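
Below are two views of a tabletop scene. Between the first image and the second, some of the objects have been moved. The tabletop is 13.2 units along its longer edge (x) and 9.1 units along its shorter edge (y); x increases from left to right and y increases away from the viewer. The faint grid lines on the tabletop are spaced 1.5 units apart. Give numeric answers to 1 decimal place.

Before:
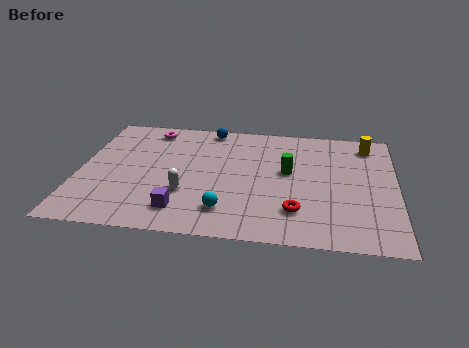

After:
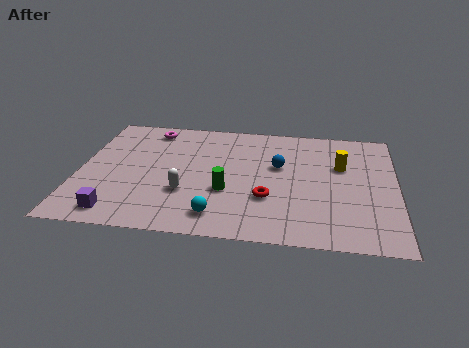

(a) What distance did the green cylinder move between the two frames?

3.1

The green cylinder moved from about (8.7, 5.1) to (6.2, 3.3), a distance of √(2.5² + 1.8²) ≈ 3.1.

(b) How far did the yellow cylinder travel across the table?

2.1

From (12.0, 7.6) to (10.9, 5.8), the yellow cylinder covered √(1.1² + 1.8²) ≈ 2.1 units.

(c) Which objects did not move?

the magenta torus and the white capsule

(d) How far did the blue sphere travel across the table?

4.0

The blue sphere was near (5.3, 8.2) before and (8.3, 5.5) after, so it travelled √(3.0² + 2.7²) ≈ 4.0 units.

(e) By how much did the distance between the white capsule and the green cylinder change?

-3.0

Before: roughly 4.7 units apart; after: 1.7. That's 3.0 units closer together.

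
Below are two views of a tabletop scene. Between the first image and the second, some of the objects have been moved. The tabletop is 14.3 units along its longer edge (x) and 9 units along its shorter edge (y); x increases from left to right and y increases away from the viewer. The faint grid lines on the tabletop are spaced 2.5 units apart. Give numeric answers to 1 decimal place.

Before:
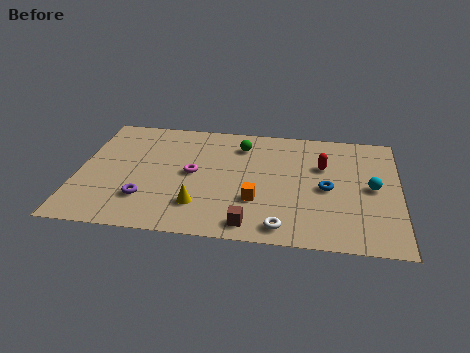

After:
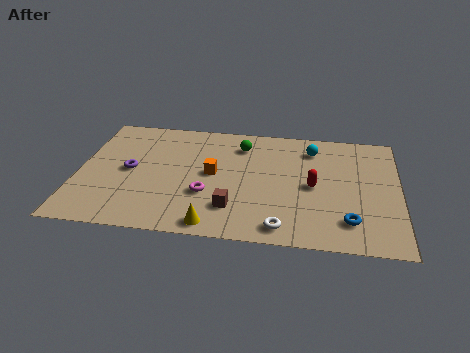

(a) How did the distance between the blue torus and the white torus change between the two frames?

-0.6

Before: roughly 3.6 units apart; after: 3.0. That's 0.6 units closer together.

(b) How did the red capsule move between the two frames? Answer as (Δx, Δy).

(-0.4, -1.6)

The red capsule started near (10.9, 5.9) and ended near (10.5, 4.3).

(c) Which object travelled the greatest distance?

the cyan sphere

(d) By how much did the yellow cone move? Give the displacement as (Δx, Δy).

(0.7, -1.3)

From the two frames, the yellow cone sits at roughly (5.5, 2.2) before and (6.2, 0.9) after.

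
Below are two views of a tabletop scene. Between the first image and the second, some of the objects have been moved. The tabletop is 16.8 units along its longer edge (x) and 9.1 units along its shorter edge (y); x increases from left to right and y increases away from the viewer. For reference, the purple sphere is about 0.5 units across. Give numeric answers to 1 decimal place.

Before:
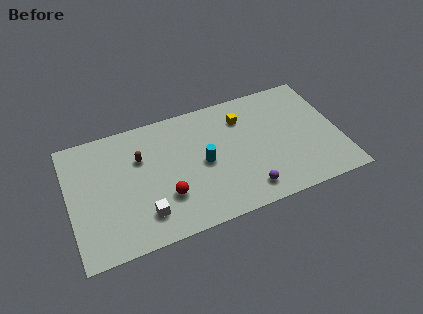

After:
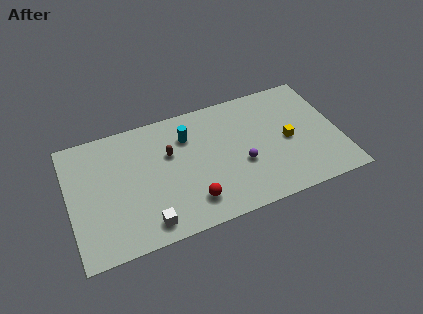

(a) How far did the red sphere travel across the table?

1.7

The red sphere was near (5.8, 2.8) before and (7.3, 1.9) after, so it travelled √(1.5² + 0.9²) ≈ 1.7 units.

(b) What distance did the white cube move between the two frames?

0.7

From (4.4, 2.0) to (4.5, 1.3), the white cube covered √(0.1² + 0.7²) ≈ 0.7 units.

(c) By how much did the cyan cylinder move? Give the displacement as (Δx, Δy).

(-0.8, 2.3)

The cyan cylinder started near (8.3, 4.4) and ended near (7.5, 6.7).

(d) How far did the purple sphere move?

2.0

The purple sphere was near (10.7, 1.5) before and (10.6, 3.5) after, so it travelled √(0.1² + 2.0²) ≈ 2.0 units.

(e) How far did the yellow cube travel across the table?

3.7

The yellow cube moved from about (11.0, 6.9) to (13.6, 4.3), a distance of √(2.6² + 2.6²) ≈ 3.7.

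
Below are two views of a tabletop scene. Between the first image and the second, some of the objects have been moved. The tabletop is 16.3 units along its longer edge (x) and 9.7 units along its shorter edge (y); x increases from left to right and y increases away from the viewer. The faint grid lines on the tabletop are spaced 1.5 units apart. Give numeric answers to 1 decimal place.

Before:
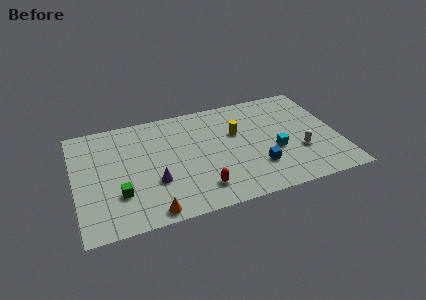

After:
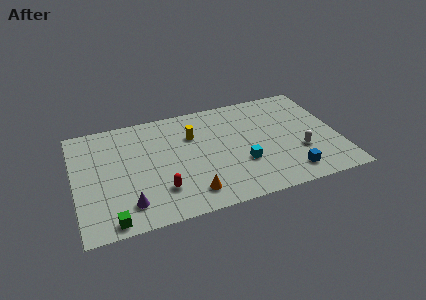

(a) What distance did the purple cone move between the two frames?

2.2

The purple cone moved from about (4.8, 3.3) to (3.1, 1.9), a distance of √(1.7² + 1.4²) ≈ 2.2.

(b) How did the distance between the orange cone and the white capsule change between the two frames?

-2.6

Before: roughly 9.7 units apart; after: 7.1. That's 2.6 units closer together.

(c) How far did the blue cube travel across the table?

2.2

The blue cube moved from about (11.1, 2.7) to (13.0, 1.6), a distance of √(1.9² + 1.1²) ≈ 2.2.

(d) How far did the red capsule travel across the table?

2.5

From (7.5, 1.9) to (5.1, 2.5), the red capsule covered √(2.4² + 0.6²) ≈ 2.5 units.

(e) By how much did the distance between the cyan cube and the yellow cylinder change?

+1.2

They were about 3.2 units apart before and 4.4 after — 1.2 units further apart.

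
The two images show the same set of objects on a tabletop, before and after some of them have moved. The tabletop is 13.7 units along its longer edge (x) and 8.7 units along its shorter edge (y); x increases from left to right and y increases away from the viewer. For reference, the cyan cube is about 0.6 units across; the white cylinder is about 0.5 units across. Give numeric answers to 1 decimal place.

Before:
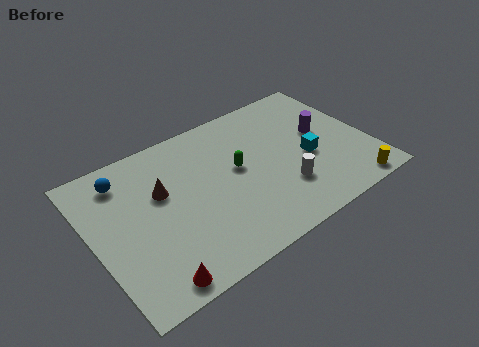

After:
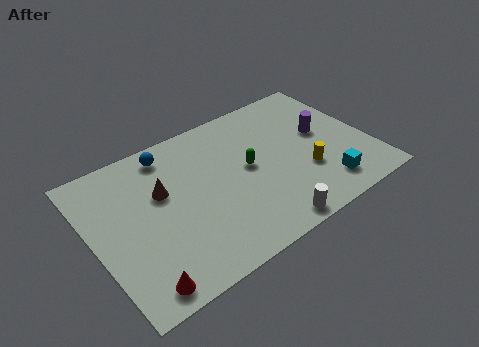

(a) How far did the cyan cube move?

2.1

The cyan cube was near (10.6, 3.7) before and (11.0, 1.6) after, so it travelled √(0.4² + 2.1²) ≈ 2.1 units.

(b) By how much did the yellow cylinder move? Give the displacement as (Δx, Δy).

(-1.9, 2.1)

The yellow cylinder was at about (12.2, 0.8) and moved to about (10.3, 2.9).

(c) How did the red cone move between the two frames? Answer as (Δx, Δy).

(-0.6, 0.1)

The red cone started near (2.2, 0.9) and ended near (1.6, 1.0).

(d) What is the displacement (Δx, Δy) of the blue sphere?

(2.3, 0.4)

The blue sphere was at about (1.9, 7.1) and moved to about (4.2, 7.5).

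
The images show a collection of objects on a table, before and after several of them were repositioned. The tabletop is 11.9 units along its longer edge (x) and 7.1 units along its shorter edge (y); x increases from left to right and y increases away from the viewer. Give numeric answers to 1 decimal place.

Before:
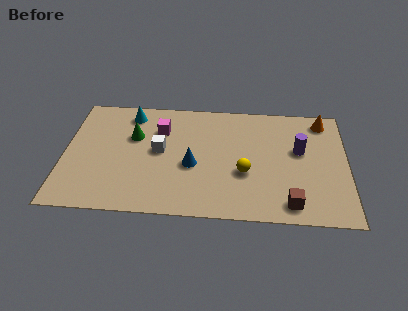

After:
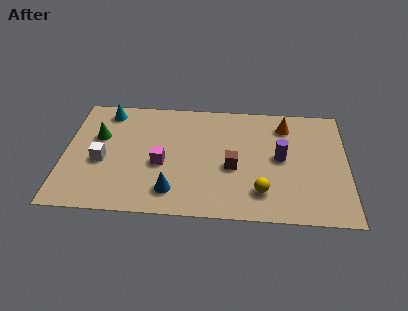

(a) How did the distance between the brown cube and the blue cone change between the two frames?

-1.6

They were about 4.6 units apart before and 3.0 after — 1.6 units closer together.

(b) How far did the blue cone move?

1.8

The blue cone moved from about (5.4, 3.0) to (4.6, 1.4), a distance of √(0.8² + 1.6²) ≈ 1.8.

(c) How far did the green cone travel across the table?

1.5

From (2.9, 4.6) to (1.4, 4.5), the green cone covered √(1.5² + 0.1²) ≈ 1.5 units.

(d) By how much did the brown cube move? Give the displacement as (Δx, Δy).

(-2.4, 2.0)

The brown cube was at about (9.5, 1.0) and moved to about (7.1, 3.0).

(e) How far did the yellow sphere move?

1.3

The yellow sphere was near (7.6, 2.7) before and (8.3, 1.6) after, so it travelled √(0.7² + 1.1²) ≈ 1.3 units.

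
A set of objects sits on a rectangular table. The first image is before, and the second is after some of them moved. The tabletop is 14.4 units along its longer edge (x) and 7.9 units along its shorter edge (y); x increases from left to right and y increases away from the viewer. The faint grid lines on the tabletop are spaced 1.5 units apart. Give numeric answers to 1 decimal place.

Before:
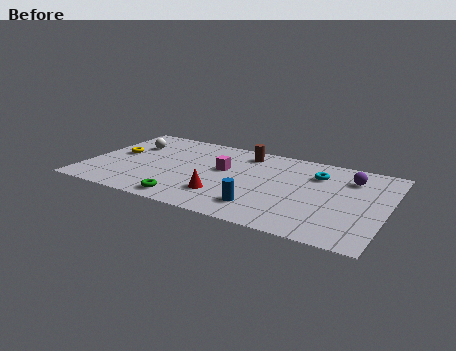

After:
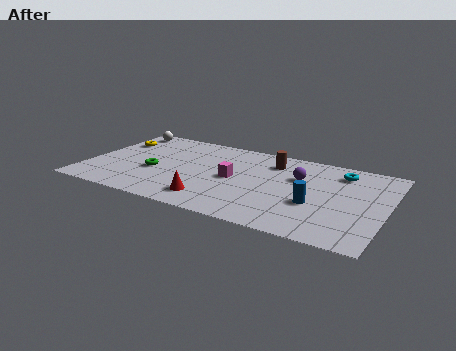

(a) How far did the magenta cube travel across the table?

0.9

The magenta cube was near (6.5, 4.6) before and (7.1, 3.9) after, so it travelled √(0.6² + 0.7²) ≈ 0.9 units.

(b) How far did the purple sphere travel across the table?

2.5

The purple sphere was near (12.5, 6.0) before and (10.1, 5.2) after, so it travelled √(2.4² + 0.8²) ≈ 2.5 units.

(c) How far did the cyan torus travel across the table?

1.3

From (10.9, 5.8) to (12.0, 6.4), the cyan torus covered √(1.1² + 0.6²) ≈ 1.3 units.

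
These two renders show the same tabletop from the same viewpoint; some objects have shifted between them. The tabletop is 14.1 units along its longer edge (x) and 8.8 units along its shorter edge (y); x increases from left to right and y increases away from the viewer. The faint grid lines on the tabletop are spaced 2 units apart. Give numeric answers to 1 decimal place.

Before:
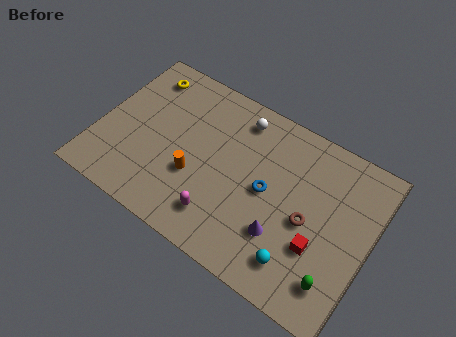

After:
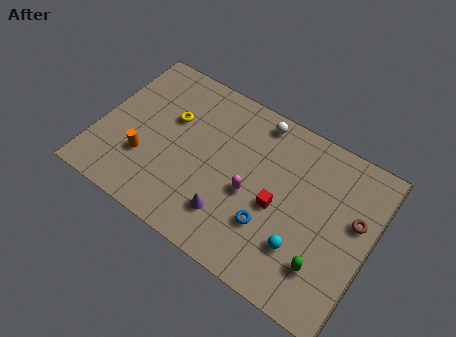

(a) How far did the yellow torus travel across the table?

2.5

The yellow torus was near (1.7, 7.3) before and (3.5, 5.6) after, so it travelled √(1.8² + 1.7²) ≈ 2.5 units.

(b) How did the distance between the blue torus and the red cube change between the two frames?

-2.0

Before: roughly 3.2 units apart; after: 1.2. That's 2.0 units closer together.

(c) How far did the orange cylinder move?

2.6

The orange cylinder moved from about (5.2, 3.2) to (2.6, 2.8), a distance of √(2.6² + 0.4²) ≈ 2.6.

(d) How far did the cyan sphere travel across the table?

0.8

The cyan sphere moved from about (10.9, 1.7) to (10.9, 2.5), a distance of √(0.0² + 0.8²) ≈ 0.8.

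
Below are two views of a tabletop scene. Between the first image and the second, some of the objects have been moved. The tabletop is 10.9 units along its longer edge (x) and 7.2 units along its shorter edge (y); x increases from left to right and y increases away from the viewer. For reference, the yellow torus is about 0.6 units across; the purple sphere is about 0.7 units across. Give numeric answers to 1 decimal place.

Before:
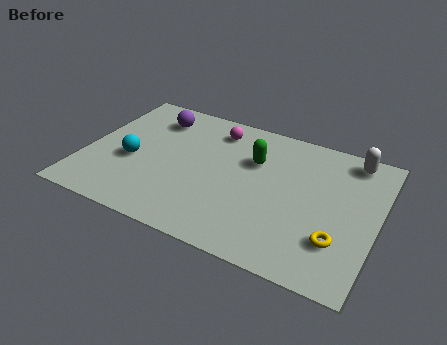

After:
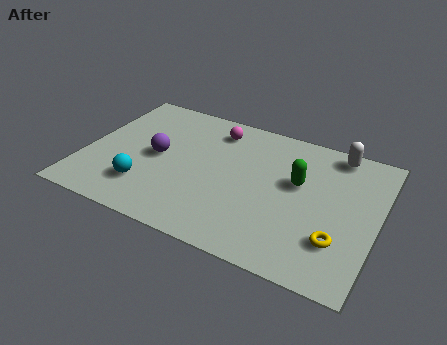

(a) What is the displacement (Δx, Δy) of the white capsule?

(-0.6, 0.1)

The white capsule started near (9.7, 6.3) and ended near (9.1, 6.4).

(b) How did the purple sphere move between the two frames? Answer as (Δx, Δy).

(0.4, -2.1)

From the two frames, the purple sphere sits at roughly (2.3, 5.7) before and (2.7, 3.6) after.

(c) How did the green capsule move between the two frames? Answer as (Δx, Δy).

(1.7, -0.5)

The green capsule started near (6.2, 4.8) and ended near (7.9, 4.3).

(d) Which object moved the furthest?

the purple sphere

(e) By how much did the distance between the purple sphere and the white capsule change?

-0.4

The distance was about 7.4 in the first image and 7.0 in the second, so they moved 0.4 units closer together.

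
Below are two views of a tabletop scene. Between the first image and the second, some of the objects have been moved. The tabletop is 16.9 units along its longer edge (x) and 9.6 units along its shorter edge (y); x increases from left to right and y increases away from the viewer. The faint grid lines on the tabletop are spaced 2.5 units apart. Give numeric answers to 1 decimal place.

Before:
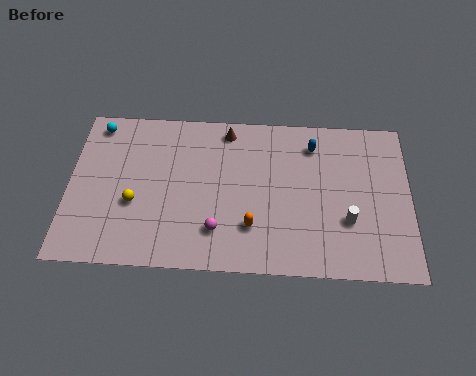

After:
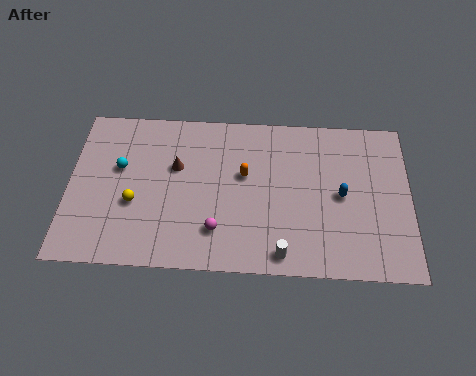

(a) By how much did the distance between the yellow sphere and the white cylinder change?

-2.8

The distance was about 10.5 in the first image and 7.7 in the second, so they moved 2.8 units closer together.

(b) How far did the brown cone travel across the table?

3.5

The brown cone moved from about (7.8, 8.4) to (5.3, 6.0), a distance of √(2.5² + 2.4²) ≈ 3.5.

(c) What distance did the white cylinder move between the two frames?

3.8

The white cylinder was near (13.8, 3.2) before and (10.6, 1.1) after, so it travelled √(3.2² + 2.1²) ≈ 3.8 units.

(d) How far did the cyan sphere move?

2.9

The cyan sphere was near (1.3, 8.4) before and (2.5, 5.8) after, so it travelled √(1.2² + 2.6²) ≈ 2.9 units.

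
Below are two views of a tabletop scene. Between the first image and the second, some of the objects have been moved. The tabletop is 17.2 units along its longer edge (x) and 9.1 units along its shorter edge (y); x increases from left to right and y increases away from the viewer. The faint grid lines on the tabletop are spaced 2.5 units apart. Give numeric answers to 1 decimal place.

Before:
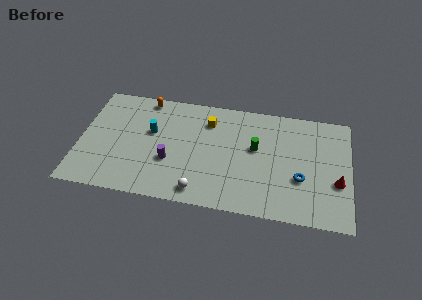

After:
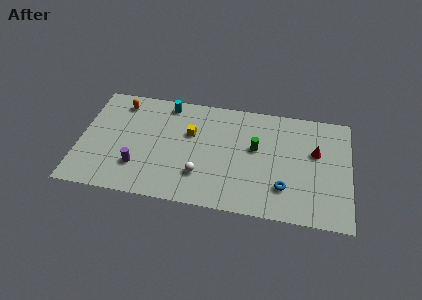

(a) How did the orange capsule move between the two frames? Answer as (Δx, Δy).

(-1.6, -0.6)

The orange capsule was at about (4.0, 8.2) and moved to about (2.4, 7.6).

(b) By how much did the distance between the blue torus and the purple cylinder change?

+1.0

The distance was about 8.3 in the first image and 9.3 in the second, so they moved 1.0 units further apart.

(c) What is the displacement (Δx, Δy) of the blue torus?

(-1.0, -0.9)

The blue torus was at about (14.1, 3.3) and moved to about (13.1, 2.4).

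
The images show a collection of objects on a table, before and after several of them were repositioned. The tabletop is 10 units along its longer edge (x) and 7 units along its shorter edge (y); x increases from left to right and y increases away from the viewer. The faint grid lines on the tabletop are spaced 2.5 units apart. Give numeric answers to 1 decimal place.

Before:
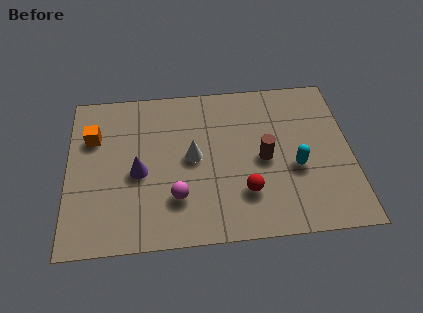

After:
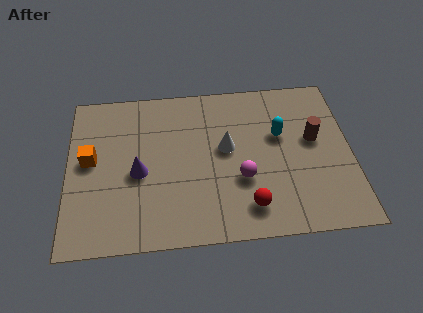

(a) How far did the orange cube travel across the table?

1.0

The orange cube was near (0.9, 4.8) before and (0.8, 3.8) after, so it travelled √(0.1² + 1.0²) ≈ 1.0 units.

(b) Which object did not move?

the purple cone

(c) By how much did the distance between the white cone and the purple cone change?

+1.2

Before: roughly 2.0 units apart; after: 3.2. That's 1.2 units further apart.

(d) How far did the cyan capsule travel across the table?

1.6

The cyan capsule was near (8.0, 2.8) before and (7.5, 4.3) after, so it travelled √(0.5² + 1.5²) ≈ 1.6 units.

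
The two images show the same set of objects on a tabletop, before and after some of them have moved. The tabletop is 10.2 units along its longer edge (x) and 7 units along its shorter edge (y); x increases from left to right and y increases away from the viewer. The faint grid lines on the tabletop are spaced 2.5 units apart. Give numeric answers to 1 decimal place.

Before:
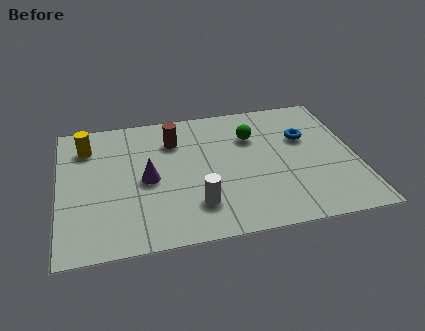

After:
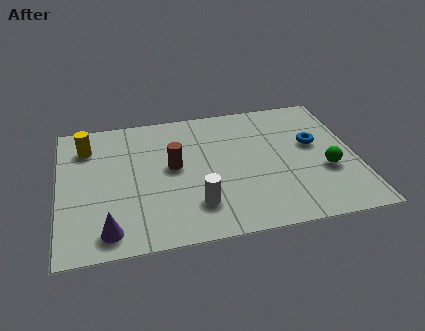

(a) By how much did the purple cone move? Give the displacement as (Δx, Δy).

(-1.4, -2.3)

The purple cone started near (3.0, 3.3) and ended near (1.6, 1.0).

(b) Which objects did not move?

the yellow cylinder and the white cylinder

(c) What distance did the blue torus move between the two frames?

0.5

The blue torus moved from about (8.5, 4.5) to (8.8, 4.1), a distance of √(0.3² + 0.4²) ≈ 0.5.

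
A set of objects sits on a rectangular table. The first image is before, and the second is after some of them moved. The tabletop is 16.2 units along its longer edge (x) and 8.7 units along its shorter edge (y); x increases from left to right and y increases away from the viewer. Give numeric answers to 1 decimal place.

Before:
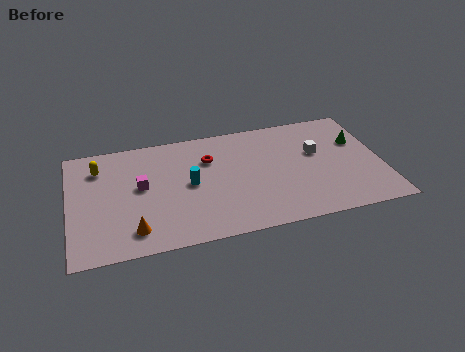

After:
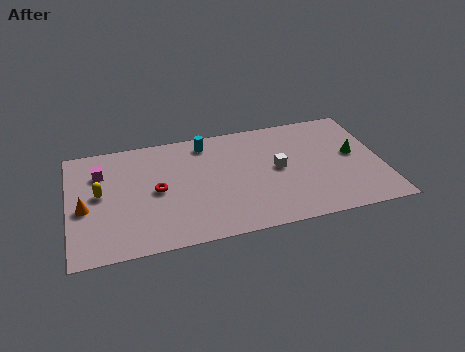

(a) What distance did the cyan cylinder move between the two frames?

3.2

The cyan cylinder was near (6.2, 4.4) before and (7.2, 7.4) after, so it travelled √(1.0² + 3.0²) ≈ 3.2 units.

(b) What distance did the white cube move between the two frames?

2.2

From (12.9, 5.3) to (10.8, 4.5), the white cube covered √(2.1² + 0.8²) ≈ 2.2 units.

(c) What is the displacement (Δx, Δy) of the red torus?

(-2.8, -1.8)

The red torus was at about (7.3, 6.1) and moved to about (4.5, 4.3).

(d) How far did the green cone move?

1.0

The green cone was near (15.1, 5.7) before and (14.8, 4.7) after, so it travelled √(0.3² + 1.0²) ≈ 1.0 units.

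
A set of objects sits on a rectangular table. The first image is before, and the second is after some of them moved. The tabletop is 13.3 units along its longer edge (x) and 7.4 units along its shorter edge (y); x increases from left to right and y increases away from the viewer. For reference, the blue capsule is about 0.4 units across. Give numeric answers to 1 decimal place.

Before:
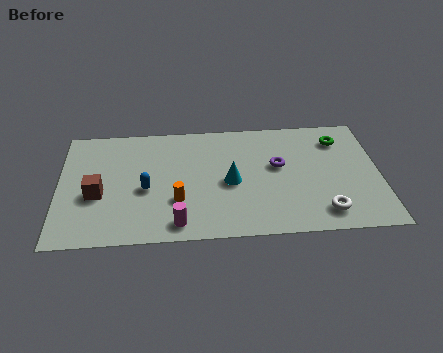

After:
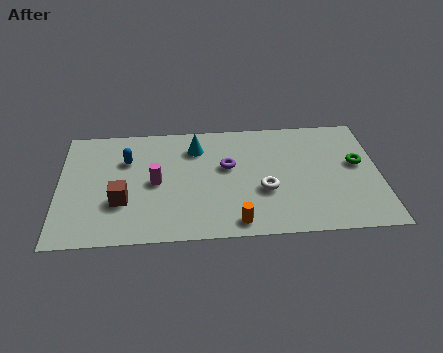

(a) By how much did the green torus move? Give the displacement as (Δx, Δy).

(0.7, -1.6)

The green torus started near (11.7, 5.8) and ended near (12.4, 4.2).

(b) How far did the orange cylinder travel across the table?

2.8

The orange cylinder moved from about (4.9, 2.4) to (7.3, 0.9), a distance of √(2.4² + 1.5²) ≈ 2.8.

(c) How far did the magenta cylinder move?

2.8

From (4.9, 1.0) to (4.0, 3.6), the magenta cylinder covered √(0.9² + 2.6²) ≈ 2.8 units.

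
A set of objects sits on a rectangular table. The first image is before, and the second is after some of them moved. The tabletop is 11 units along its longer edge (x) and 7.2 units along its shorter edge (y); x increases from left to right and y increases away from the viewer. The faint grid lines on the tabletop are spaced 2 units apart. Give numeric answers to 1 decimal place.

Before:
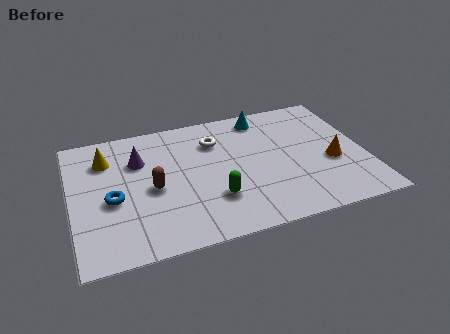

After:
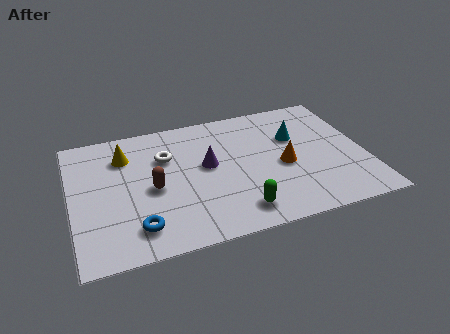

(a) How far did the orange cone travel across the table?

1.8

The orange cone moved from about (9.7, 2.9) to (7.9, 3.2), a distance of √(1.8² + 0.3²) ≈ 1.8.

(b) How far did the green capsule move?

1.2

From (5.2, 2.1) to (6.0, 1.2), the green capsule covered √(0.8² + 0.9²) ≈ 1.2 units.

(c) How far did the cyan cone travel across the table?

1.9

The cyan cone moved from about (7.4, 6.2) to (8.5, 4.7), a distance of √(1.1² + 1.5²) ≈ 1.9.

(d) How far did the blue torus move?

1.9

From (1.5, 3.1) to (2.3, 1.4), the blue torus covered √(0.8² + 1.7²) ≈ 1.9 units.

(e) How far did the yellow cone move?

0.7

The yellow cone moved from about (1.4, 5.4) to (2.1, 5.4), a distance of √(0.7² + 0.0²) ≈ 0.7.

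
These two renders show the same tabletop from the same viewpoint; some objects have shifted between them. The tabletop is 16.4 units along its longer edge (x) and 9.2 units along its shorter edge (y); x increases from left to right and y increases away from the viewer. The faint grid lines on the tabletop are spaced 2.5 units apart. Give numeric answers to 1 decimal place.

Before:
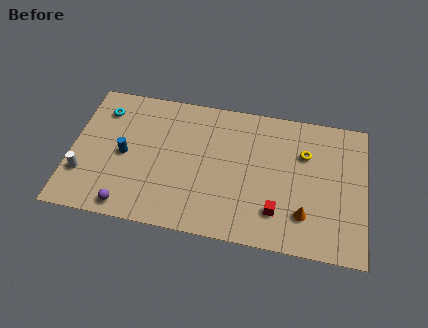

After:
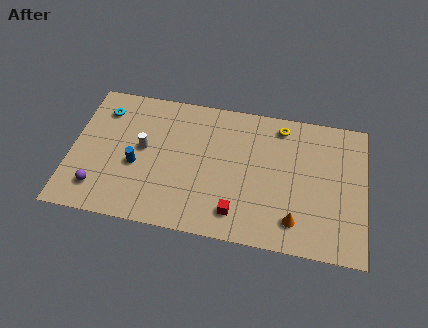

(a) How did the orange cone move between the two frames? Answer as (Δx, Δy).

(-0.5, -0.5)

The orange cone was at about (13.1, 2.3) and moved to about (12.6, 1.8).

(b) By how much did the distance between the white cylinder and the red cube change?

-4.5

They were about 10.8 units apart before and 6.3 after — 4.5 units closer together.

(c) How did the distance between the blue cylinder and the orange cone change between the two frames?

-1.2

They were about 10.3 units apart before and 9.1 after — 1.2 units closer together.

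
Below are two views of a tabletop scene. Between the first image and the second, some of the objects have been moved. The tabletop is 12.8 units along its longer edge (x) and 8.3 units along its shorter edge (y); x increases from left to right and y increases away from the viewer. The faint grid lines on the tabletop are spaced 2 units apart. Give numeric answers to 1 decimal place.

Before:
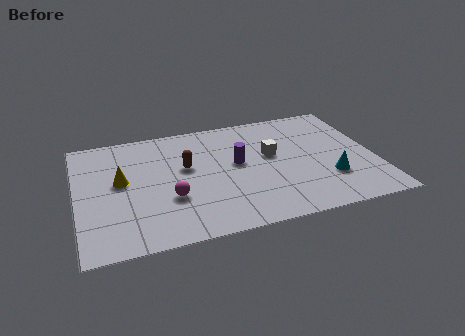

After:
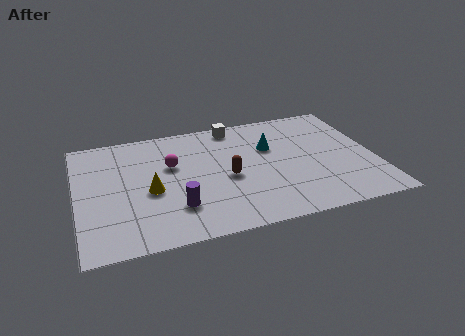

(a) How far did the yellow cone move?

1.6

From (1.9, 4.6) to (3.1, 3.6), the yellow cone covered √(1.2² + 1.0²) ≈ 1.6 units.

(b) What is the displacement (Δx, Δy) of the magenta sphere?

(0.2, 2.3)

The magenta sphere started near (3.9, 2.9) and ended near (4.1, 5.2).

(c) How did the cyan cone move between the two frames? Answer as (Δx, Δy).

(-2.3, 2.9)

The cyan cone started near (10.7, 2.5) and ended near (8.4, 5.4).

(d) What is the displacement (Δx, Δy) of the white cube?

(-1.4, 2.6)

From the two frames, the white cube sits at roughly (8.4, 4.8) before and (7.0, 7.4) after.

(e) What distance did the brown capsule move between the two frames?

2.1

The brown capsule was near (4.7, 4.9) before and (6.4, 3.7) after, so it travelled √(1.7² + 1.2²) ≈ 2.1 units.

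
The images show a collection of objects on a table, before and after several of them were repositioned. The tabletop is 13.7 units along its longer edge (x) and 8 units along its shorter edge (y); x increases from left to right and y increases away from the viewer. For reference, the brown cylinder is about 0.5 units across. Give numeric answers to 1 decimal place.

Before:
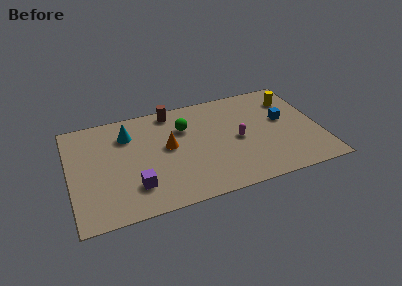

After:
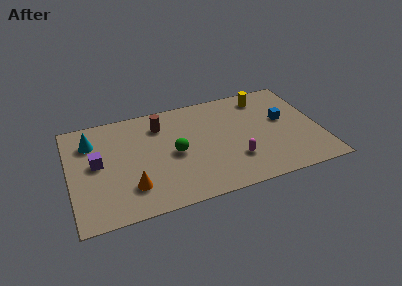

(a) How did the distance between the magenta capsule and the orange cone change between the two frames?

+1.9

The distance was about 3.8 in the first image and 5.7 in the second, so they moved 1.9 units further apart.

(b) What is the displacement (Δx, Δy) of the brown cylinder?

(-0.7, -0.9)

From the two frames, the brown cylinder sits at roughly (5.8, 7.1) before and (5.1, 6.2) after.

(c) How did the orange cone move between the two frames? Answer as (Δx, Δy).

(-2.2, -2.4)

The orange cone was at about (5.4, 4.4) and moved to about (3.2, 2.0).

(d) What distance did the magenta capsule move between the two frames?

1.5

The magenta capsule moved from about (9.2, 3.8) to (8.9, 2.3), a distance of √(0.3² + 1.5²) ≈ 1.5.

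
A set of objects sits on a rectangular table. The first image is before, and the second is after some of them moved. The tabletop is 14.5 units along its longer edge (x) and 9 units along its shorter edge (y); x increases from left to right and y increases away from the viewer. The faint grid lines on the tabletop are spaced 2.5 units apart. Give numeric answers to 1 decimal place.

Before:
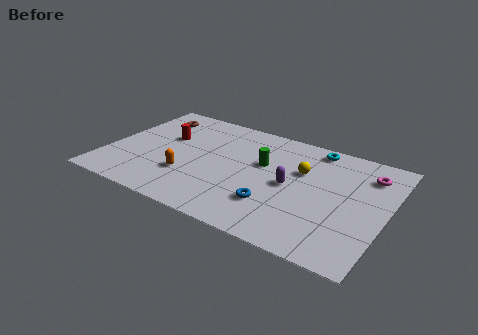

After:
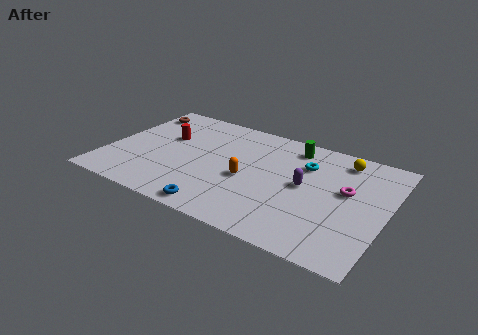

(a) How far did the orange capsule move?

3.2

The orange capsule moved from about (4.4, 2.8) to (7.4, 3.9), a distance of √(3.0² + 1.1²) ≈ 3.2.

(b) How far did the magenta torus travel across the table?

2.0

The magenta torus moved from about (13.3, 7.0) to (12.4, 5.2), a distance of √(0.9² + 1.8²) ≈ 2.0.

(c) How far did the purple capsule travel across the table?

0.8

The purple capsule was near (9.6, 4.4) before and (10.3, 4.7) after, so it travelled √(0.7² + 0.3²) ≈ 0.8 units.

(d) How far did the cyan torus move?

1.6

From (10.4, 8.0) to (10.1, 6.4), the cyan torus covered √(0.3² + 1.6²) ≈ 1.6 units.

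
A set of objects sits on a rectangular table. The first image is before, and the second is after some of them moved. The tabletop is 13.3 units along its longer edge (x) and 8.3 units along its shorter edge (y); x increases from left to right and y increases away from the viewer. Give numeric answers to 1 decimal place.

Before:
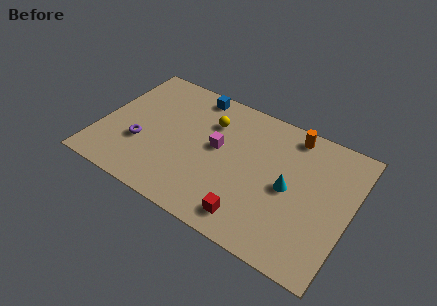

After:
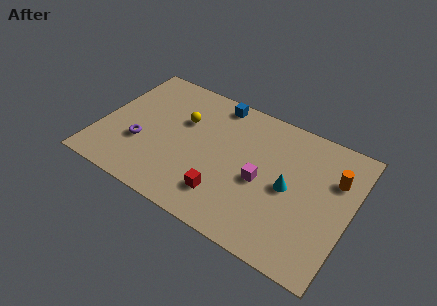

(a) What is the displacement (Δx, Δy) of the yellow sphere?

(-1.4, -0.6)

The yellow sphere was at about (5.6, 6.0) and moved to about (4.2, 5.4).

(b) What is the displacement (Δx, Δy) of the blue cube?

(1.2, 0.0)

The blue cube started near (4.5, 7.4) and ended near (5.7, 7.4).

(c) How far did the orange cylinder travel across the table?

3.0

The orange cylinder was near (9.8, 7.3) before and (12.3, 5.7) after, so it travelled √(2.5² + 1.6²) ≈ 3.0 units.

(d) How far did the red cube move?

1.6

The red cube was near (8.5, 1.3) before and (7.0, 1.9) after, so it travelled √(1.5² + 0.6²) ≈ 1.6 units.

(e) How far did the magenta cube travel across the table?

2.7

The magenta cube moved from about (6.2, 4.6) to (8.7, 3.7), a distance of √(2.5² + 0.9²) ≈ 2.7.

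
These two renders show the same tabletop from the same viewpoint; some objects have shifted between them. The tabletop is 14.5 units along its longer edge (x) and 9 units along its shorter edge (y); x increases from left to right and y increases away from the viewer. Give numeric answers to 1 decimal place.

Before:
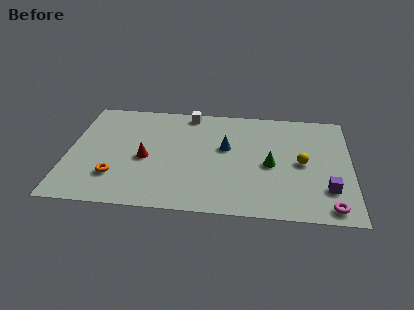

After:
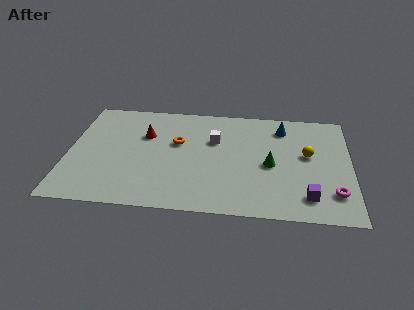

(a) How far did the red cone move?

2.0

The red cone was near (4.0, 4.0) before and (3.9, 6.0) after, so it travelled √(0.1² + 2.0²) ≈ 2.0 units.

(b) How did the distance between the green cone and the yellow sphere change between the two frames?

+0.5

The distance was about 1.6 in the first image and 2.1 in the second, so they moved 0.5 units further apart.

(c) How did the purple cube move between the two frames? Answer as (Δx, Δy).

(-1.0, -0.7)

From the two frames, the purple cube sits at roughly (13.3, 2.4) before and (12.3, 1.7) after.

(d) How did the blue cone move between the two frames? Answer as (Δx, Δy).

(2.9, 2.0)

The blue cone started near (8.1, 5.3) and ended near (11.0, 7.3).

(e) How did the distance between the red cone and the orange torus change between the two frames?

-0.4

They were about 2.2 units apart before and 1.8 after — 0.4 units closer together.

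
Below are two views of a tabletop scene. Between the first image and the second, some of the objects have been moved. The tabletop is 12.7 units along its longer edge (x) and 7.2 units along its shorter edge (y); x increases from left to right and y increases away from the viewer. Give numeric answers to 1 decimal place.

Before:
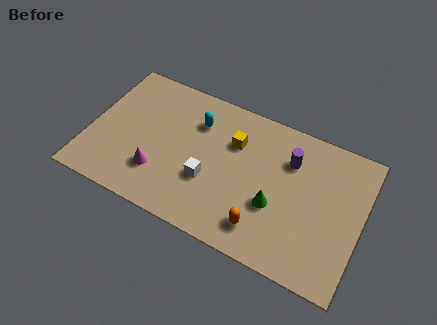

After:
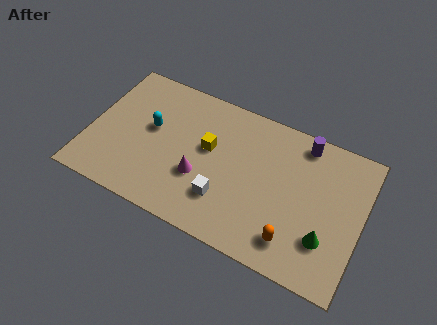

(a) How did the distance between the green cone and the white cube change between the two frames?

+1.6

They were about 3.1 units apart before and 4.7 after — 1.6 units further apart.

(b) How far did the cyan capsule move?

2.3

From (4.8, 5.3) to (2.8, 4.1), the cyan capsule covered √(2.0² + 1.2²) ≈ 2.3 units.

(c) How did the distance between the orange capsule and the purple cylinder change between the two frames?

+1.0

They were about 3.9 units apart before and 4.9 after — 1.0 units further apart.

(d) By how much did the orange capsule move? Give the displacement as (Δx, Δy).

(1.4, 0.0)

From the two frames, the orange capsule sits at roughly (8.4, 1.4) before and (9.8, 1.4) after.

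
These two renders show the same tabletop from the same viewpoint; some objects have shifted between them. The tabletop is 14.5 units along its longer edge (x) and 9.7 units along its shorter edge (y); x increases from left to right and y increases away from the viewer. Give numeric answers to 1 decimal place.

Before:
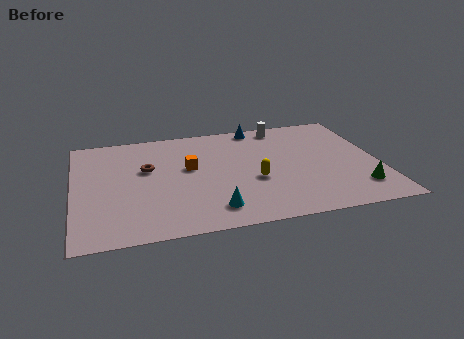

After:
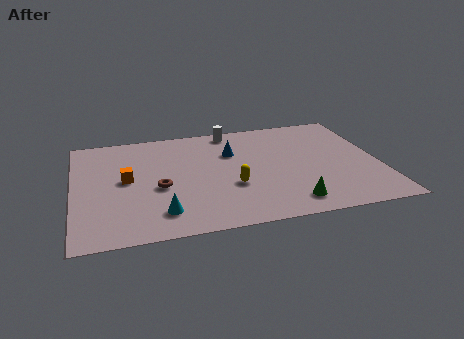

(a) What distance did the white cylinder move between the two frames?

2.5

From (10.2, 8.6) to (7.7, 8.7), the white cylinder covered √(2.5² + 0.1²) ≈ 2.5 units.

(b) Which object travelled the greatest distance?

the green cone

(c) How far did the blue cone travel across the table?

2.6

The blue cone was near (9.0, 8.8) before and (7.6, 6.6) after, so it travelled √(1.4² + 2.2²) ≈ 2.6 units.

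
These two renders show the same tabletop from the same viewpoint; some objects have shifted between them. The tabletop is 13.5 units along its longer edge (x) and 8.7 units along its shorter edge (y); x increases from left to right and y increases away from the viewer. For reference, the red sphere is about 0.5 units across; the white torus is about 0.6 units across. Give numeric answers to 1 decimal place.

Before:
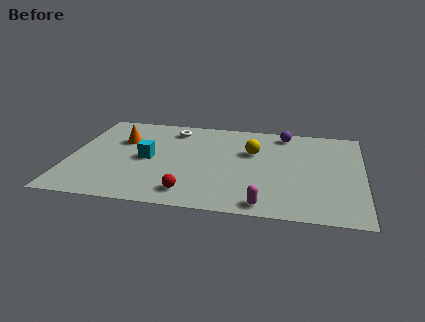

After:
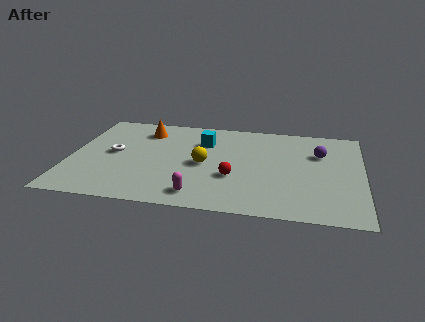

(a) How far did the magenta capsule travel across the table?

3.0

The magenta capsule moved from about (9.1, 0.9) to (6.1, 1.3), a distance of √(3.0² + 0.4²) ≈ 3.0.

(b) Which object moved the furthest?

the white torus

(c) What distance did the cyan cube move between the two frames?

3.2

The cyan cube moved from about (3.6, 4.2) to (6.1, 6.2), a distance of √(2.5² + 2.0²) ≈ 3.2.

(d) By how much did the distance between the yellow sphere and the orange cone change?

-2.1

Before: roughly 6.1 units apart; after: 4.0. That's 2.1 units closer together.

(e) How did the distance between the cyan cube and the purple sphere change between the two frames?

-1.7

The distance was about 7.1 in the first image and 5.4 in the second, so they moved 1.7 units closer together.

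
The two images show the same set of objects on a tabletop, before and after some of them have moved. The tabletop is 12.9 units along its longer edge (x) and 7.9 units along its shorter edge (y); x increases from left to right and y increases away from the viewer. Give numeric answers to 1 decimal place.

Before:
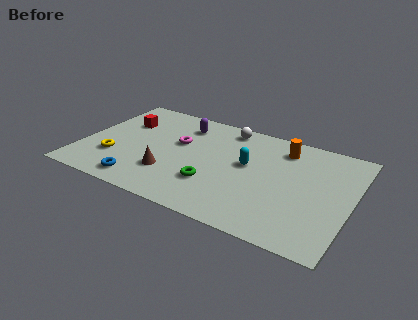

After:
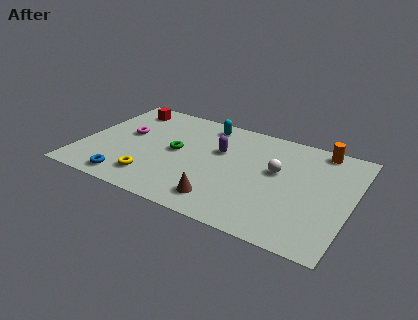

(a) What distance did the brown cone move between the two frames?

2.8

The brown cone moved from about (4.4, 2.3) to (7.1, 1.4), a distance of √(2.7² + 0.9²) ≈ 2.8.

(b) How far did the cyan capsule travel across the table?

3.3

The cyan capsule was near (7.9, 4.5) before and (5.6, 6.8) after, so it travelled √(2.3² + 2.3²) ≈ 3.3 units.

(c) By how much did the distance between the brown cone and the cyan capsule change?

+1.5

Before: roughly 4.1 units apart; after: 5.6. That's 1.5 units further apart.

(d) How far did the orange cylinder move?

1.8

From (9.4, 6.4) to (11.1, 7.1), the orange cylinder covered √(1.7² + 0.7²) ≈ 1.8 units.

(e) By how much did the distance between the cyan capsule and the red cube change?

-2.3

The distance was about 6.3 in the first image and 4.0 in the second, so they moved 2.3 units closer together.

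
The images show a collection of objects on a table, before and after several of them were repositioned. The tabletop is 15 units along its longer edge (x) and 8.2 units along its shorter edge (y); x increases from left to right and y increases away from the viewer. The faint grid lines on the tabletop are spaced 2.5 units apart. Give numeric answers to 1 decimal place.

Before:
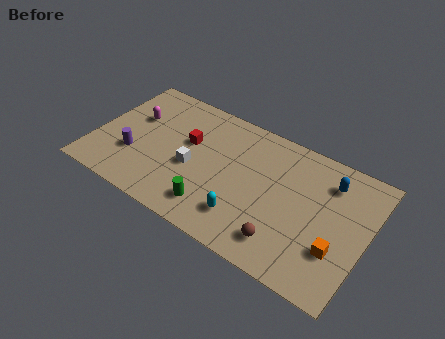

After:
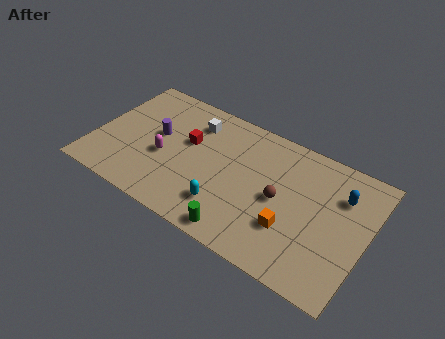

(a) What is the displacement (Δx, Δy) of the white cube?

(-0.4, 2.9)

The white cube started near (5.5, 3.5) and ended near (5.1, 6.4).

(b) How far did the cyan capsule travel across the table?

1.1

The cyan capsule moved from about (8.7, 1.9) to (7.6, 2.0), a distance of √(1.1² + 0.1²) ≈ 1.1.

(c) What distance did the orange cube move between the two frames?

2.5

From (13.6, 2.6) to (11.1, 2.6), the orange cube covered √(2.5² + 0.0²) ≈ 2.5 units.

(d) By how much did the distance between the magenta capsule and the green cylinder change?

-0.9

The distance was about 6.2 in the first image and 5.3 in the second, so they moved 0.9 units closer together.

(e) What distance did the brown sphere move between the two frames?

2.5

From (10.9, 1.6) to (10.3, 4.0), the brown sphere covered √(0.6² + 2.4²) ≈ 2.5 units.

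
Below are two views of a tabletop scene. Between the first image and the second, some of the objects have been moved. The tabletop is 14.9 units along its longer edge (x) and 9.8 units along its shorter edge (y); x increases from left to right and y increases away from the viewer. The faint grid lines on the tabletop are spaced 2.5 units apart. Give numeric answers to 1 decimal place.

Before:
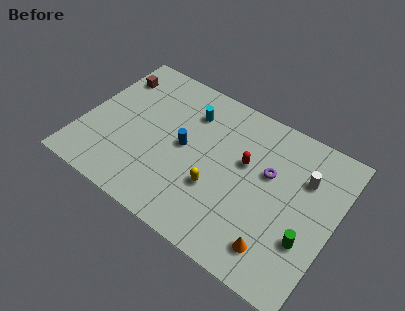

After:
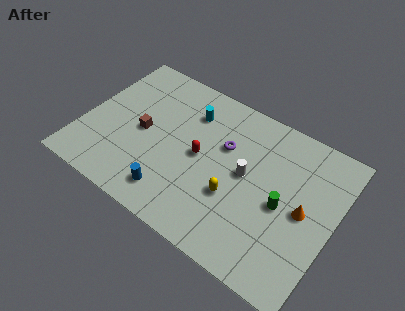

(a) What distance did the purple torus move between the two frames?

2.7

The purple torus was near (10.9, 6.0) before and (8.2, 6.3) after, so it travelled √(2.7² + 0.3²) ≈ 2.7 units.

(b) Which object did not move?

the cyan cylinder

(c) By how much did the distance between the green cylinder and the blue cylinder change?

-1.1

The distance was about 7.8 in the first image and 6.7 in the second, so they moved 1.1 units closer together.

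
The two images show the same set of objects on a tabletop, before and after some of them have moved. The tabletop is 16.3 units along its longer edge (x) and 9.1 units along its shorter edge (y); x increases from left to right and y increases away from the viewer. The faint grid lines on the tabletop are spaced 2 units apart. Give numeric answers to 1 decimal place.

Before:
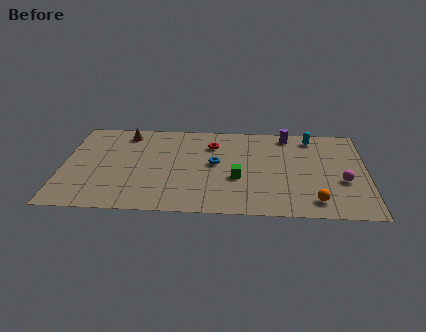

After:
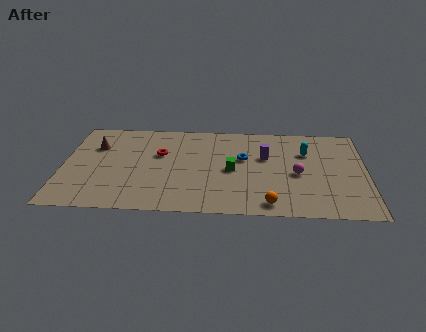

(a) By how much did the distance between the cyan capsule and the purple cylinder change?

+1.0

The distance was about 1.3 in the first image and 2.3 in the second, so they moved 1.0 units further apart.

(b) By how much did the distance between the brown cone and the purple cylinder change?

+0.4

The distance was about 8.8 in the first image and 9.2 in the second, so they moved 0.4 units further apart.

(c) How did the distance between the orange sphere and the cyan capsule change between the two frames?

-0.7

The distance was about 6.3 in the first image and 5.6 in the second, so they moved 0.7 units closer together.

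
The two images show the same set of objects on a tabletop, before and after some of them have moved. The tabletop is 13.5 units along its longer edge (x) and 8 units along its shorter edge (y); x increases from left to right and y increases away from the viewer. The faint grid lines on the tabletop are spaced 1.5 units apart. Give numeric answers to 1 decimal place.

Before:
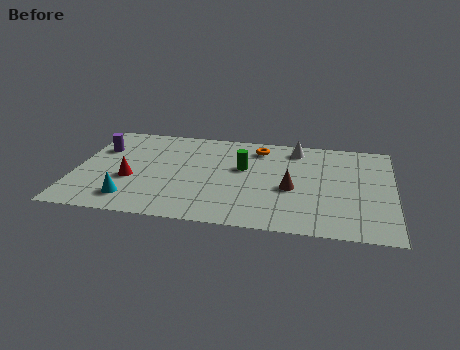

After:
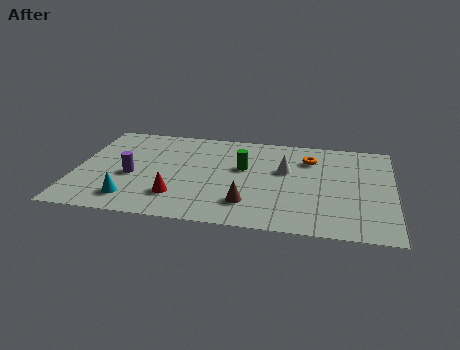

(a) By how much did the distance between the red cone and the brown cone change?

-3.8

Before: roughly 6.8 units apart; after: 3.0. That's 3.8 units closer together.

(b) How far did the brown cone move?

2.3

The brown cone was near (9.2, 3.4) before and (7.4, 1.9) after, so it travelled √(1.8² + 1.5²) ≈ 2.3 units.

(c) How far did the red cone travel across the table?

2.3

The red cone moved from about (2.4, 3.1) to (4.4, 2.0), a distance of √(2.0² + 1.1²) ≈ 2.3.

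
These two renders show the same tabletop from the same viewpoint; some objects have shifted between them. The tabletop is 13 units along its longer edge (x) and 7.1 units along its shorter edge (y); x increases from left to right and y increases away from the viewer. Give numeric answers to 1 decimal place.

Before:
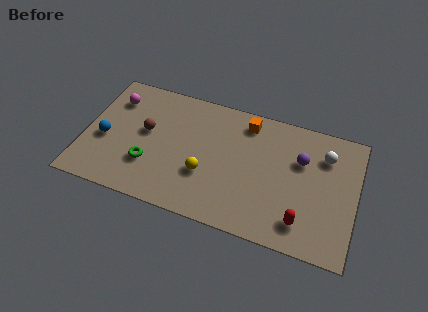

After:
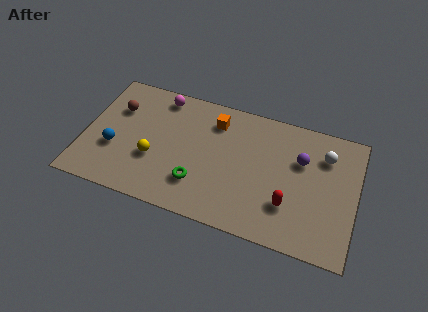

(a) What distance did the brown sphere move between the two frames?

1.7

The brown sphere moved from about (2.9, 4.0) to (1.4, 4.9), a distance of √(1.5² + 0.9²) ≈ 1.7.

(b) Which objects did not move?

the white sphere and the purple sphere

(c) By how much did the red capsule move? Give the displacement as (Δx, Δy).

(-0.7, 0.7)

The red capsule was at about (10.6, 1.4) and moved to about (9.9, 2.1).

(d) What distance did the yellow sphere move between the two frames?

2.5

The yellow sphere was near (5.9, 2.5) before and (3.4, 2.6) after, so it travelled √(2.5² + 0.1²) ≈ 2.5 units.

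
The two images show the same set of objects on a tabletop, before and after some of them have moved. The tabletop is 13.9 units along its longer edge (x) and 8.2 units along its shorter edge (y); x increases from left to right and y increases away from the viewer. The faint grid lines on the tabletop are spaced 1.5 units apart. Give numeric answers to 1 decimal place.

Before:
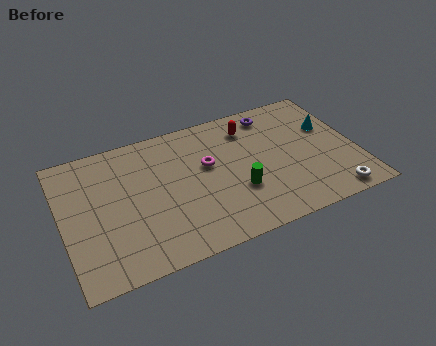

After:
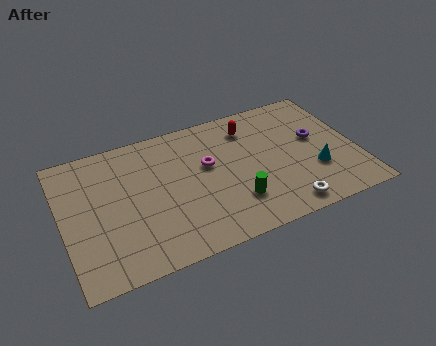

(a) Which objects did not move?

the magenta torus and the red capsule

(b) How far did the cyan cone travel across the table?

2.7

The cyan cone moved from about (12.8, 5.2) to (11.8, 2.7), a distance of √(1.0² + 2.5²) ≈ 2.7.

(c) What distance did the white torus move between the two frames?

2.3

The white torus moved from about (12.4, 0.9) to (10.1, 1.0), a distance of √(2.3² + 0.1²) ≈ 2.3.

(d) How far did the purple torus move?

2.9

The purple torus moved from about (10.3, 7.0) to (12.1, 4.7), a distance of √(1.8² + 2.3²) ≈ 2.9.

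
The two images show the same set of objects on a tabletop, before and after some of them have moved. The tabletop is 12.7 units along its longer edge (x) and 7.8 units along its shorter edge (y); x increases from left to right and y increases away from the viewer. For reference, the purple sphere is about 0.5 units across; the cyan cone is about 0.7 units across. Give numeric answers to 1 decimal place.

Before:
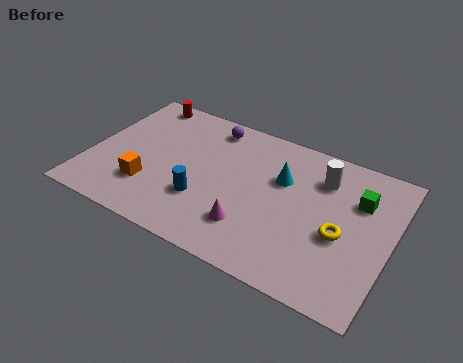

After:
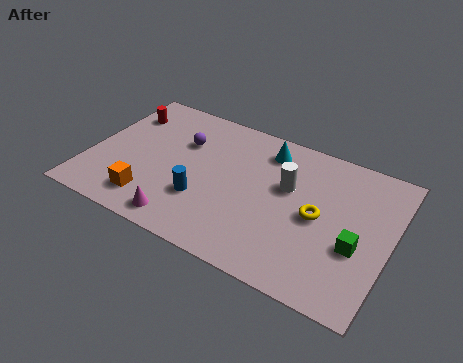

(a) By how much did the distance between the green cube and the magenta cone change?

+2.0

They were about 5.3 units apart before and 7.3 after — 2.0 units further apart.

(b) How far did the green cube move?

2.4

The green cube was near (11.2, 5.4) before and (11.4, 3.0) after, so it travelled √(0.2² + 2.4²) ≈ 2.4 units.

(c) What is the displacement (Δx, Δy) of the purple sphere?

(-1.0, -1.4)

From the two frames, the purple sphere sits at roughly (4.7, 6.7) before and (3.7, 5.3) after.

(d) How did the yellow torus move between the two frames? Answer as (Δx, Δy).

(-1.0, 0.5)

The yellow torus was at about (10.7, 3.3) and moved to about (9.7, 3.8).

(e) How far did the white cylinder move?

1.7

The white cylinder moved from about (9.6, 5.9) to (8.3, 4.8), a distance of √(1.3² + 1.1²) ≈ 1.7.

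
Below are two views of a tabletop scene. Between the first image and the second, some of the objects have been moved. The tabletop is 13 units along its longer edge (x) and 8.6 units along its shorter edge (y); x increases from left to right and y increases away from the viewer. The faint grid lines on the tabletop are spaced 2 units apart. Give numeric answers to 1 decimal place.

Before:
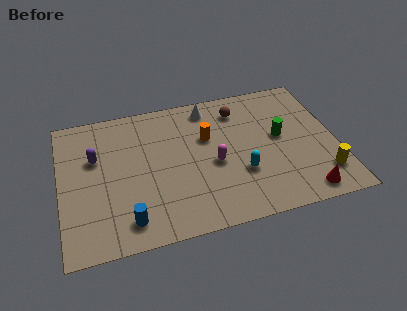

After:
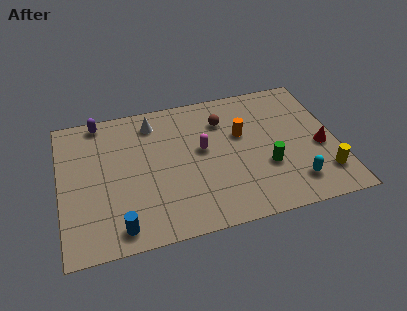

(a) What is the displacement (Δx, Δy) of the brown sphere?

(-0.8, -0.5)

The brown sphere was at about (8.6, 6.9) and moved to about (7.8, 6.4).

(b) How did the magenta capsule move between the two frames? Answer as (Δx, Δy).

(-0.5, 1.0)

The magenta capsule started near (7.2, 3.8) and ended near (6.7, 4.8).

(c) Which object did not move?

the yellow cylinder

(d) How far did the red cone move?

2.8

From (11.2, 1.0) to (12.2, 3.6), the red cone covered √(1.0² + 2.6²) ≈ 2.8 units.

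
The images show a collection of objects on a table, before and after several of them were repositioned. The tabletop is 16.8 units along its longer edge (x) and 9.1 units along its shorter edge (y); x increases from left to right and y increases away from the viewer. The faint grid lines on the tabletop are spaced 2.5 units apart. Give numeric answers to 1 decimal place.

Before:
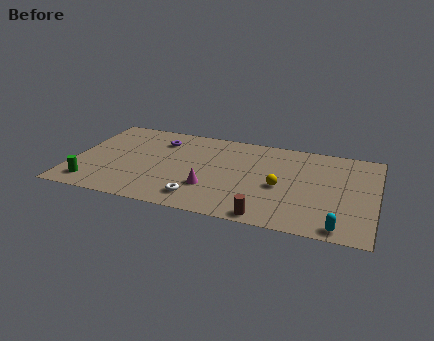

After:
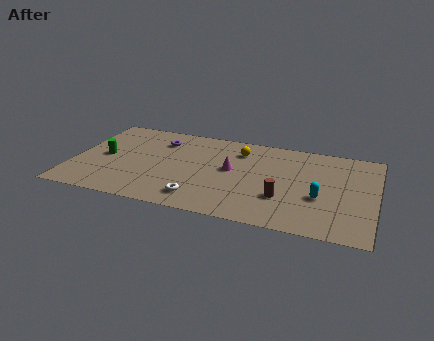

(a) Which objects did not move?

the white torus and the purple torus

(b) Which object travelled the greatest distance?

the yellow sphere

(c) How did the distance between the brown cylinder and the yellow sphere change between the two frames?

+1.8

Before: roughly 3.2 units apart; after: 5.0. That's 1.8 units further apart.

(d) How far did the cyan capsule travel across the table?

2.9

The cyan capsule was near (15.0, 0.9) before and (13.8, 3.5) after, so it travelled √(1.2² + 2.6²) ≈ 2.9 units.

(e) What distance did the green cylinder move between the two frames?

3.0

From (1.3, 1.5) to (1.7, 4.5), the green cylinder covered √(0.4² + 3.0²) ≈ 3.0 units.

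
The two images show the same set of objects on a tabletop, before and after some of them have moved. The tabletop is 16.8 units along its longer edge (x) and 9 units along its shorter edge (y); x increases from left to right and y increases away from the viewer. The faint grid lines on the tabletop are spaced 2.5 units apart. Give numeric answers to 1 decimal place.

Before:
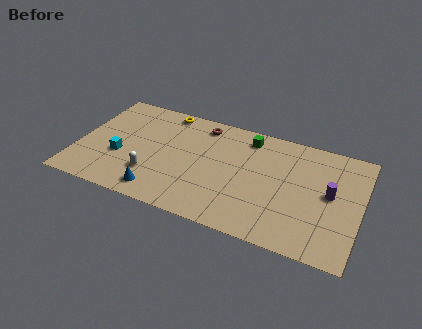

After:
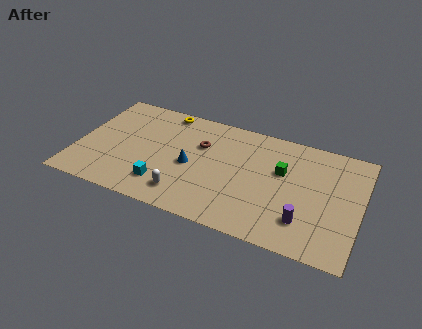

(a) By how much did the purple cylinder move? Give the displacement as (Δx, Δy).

(-1.3, -2.6)

The purple cylinder started near (15.0, 4.8) and ended near (13.7, 2.2).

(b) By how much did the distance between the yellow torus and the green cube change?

+2.6

They were about 5.1 units apart before and 7.7 after — 2.6 units further apart.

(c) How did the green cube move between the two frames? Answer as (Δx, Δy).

(2.2, -2.0)

The green cube was at about (9.9, 7.6) and moved to about (12.1, 5.6).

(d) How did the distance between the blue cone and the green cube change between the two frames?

-2.4

The distance was about 7.9 in the first image and 5.5 in the second, so they moved 2.4 units closer together.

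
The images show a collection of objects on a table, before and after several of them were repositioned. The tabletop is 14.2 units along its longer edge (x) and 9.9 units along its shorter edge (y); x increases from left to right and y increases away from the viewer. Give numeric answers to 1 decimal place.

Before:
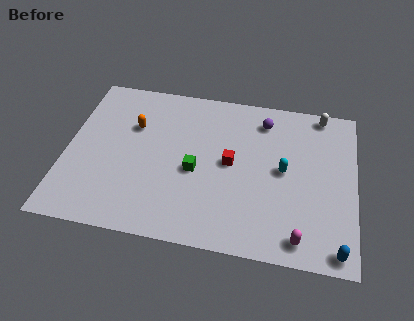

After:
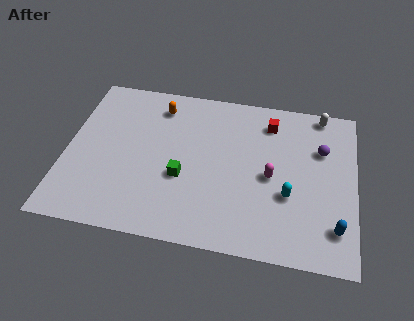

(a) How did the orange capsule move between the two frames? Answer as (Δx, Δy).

(1.2, 1.5)

The orange capsule started near (3.2, 6.6) and ended near (4.4, 8.1).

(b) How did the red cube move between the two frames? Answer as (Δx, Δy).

(1.8, 2.9)

The red cube was at about (8.1, 5.1) and moved to about (9.9, 8.0).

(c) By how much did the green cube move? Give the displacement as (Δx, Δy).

(-0.6, -0.5)

The green cube was at about (6.4, 4.3) and moved to about (5.8, 3.8).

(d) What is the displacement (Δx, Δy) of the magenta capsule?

(-1.5, 3.4)

From the two frames, the magenta capsule sits at roughly (11.6, 1.2) before and (10.1, 4.6) after.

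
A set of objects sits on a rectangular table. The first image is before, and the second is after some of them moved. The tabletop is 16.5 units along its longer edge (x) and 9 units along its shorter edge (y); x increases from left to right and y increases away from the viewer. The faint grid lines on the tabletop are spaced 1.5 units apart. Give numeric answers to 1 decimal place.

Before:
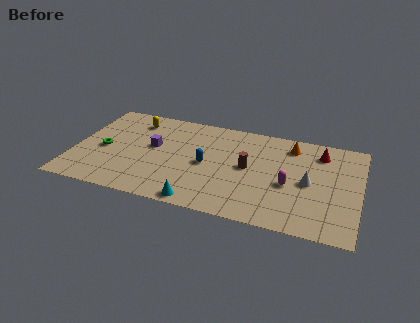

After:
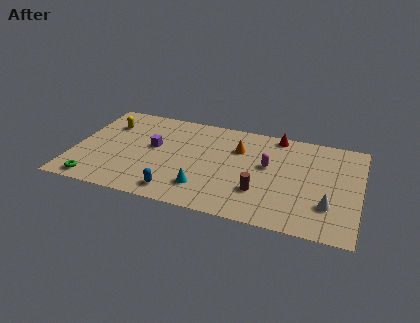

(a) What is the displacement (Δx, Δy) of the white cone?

(1.2, -1.7)

From the two frames, the white cone sits at roughly (13.6, 4.3) before and (14.8, 2.6) after.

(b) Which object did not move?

the purple cube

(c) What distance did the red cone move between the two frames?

2.8

From (14.1, 7.2) to (11.5, 8.2), the red cone covered √(2.6² + 1.0²) ≈ 2.8 units.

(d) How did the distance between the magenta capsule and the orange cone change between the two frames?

-1.5

Before: roughly 3.6 units apart; after: 2.1. That's 1.5 units closer together.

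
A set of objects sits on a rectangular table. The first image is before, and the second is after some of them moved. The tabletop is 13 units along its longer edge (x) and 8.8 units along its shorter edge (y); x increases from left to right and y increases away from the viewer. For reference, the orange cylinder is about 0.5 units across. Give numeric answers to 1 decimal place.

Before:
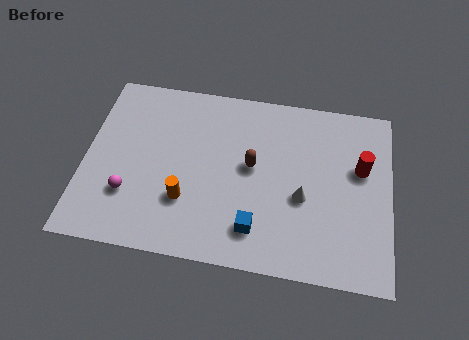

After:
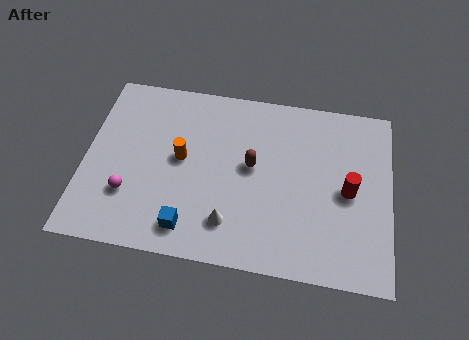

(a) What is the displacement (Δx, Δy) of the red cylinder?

(-0.5, -1.2)

The red cylinder started near (11.7, 5.4) and ended near (11.2, 4.2).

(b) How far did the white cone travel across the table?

3.4

The white cone moved from about (9.3, 3.6) to (6.3, 1.9), a distance of √(3.0² + 1.7²) ≈ 3.4.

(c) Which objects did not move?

the brown capsule and the magenta sphere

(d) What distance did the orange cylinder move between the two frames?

2.0

The orange cylinder was near (4.4, 2.7) before and (4.1, 4.7) after, so it travelled √(0.3² + 2.0²) ≈ 2.0 units.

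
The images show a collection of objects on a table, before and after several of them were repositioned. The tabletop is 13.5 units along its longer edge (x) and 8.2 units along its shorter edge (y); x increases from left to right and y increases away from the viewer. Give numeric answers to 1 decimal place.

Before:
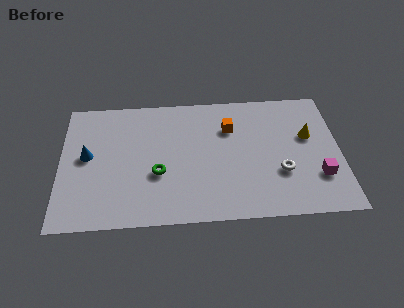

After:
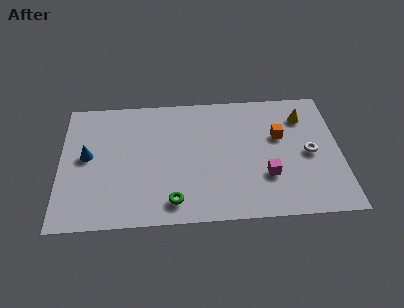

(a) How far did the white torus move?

1.8

The white torus was near (10.6, 2.8) before and (12.0, 3.9) after, so it travelled √(1.4² + 1.1²) ≈ 1.8 units.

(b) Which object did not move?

the blue cone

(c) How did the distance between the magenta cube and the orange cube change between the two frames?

-2.8

They were about 5.4 units apart before and 2.6 after — 2.8 units closer together.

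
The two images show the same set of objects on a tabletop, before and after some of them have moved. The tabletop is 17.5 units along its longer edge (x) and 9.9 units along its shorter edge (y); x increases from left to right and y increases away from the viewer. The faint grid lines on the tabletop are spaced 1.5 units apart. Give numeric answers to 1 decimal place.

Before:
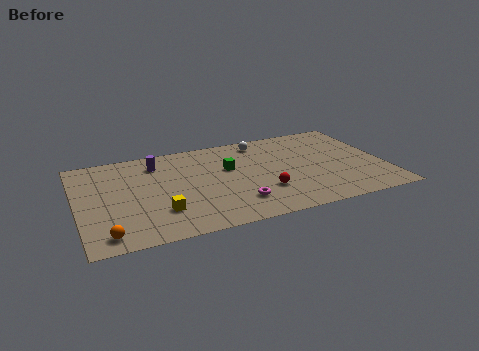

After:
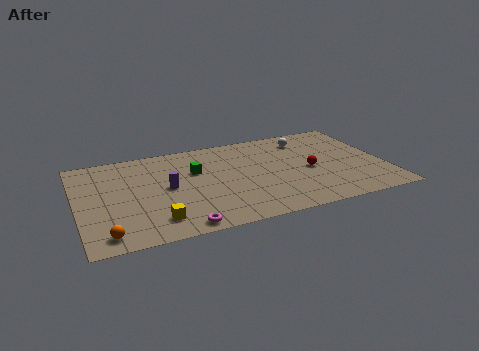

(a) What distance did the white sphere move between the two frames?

2.6

The white sphere was near (10.8, 8.5) before and (13.4, 8.0) after, so it travelled √(2.6² + 0.5²) ≈ 2.6 units.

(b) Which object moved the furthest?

the magenta torus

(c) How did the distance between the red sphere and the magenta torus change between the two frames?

+6.8

The distance was about 1.7 in the first image and 8.5 in the second, so they moved 6.8 units further apart.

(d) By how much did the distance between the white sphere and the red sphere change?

-2.0

Before: roughly 5.5 units apart; after: 3.5. That's 2.0 units closer together.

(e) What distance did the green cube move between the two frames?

1.9

From (8.7, 6.1) to (6.8, 6.4), the green cube covered √(1.9² + 0.3²) ≈ 1.9 units.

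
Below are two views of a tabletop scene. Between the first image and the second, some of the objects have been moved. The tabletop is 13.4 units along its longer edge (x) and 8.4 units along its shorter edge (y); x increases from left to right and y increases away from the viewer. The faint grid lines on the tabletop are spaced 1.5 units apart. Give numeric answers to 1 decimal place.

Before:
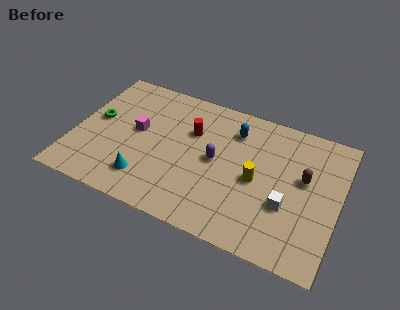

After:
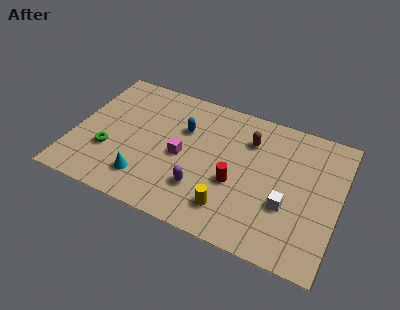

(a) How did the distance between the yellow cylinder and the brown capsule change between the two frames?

+2.0

They were about 2.5 units apart before and 4.5 after — 2.0 units further apart.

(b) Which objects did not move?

the white cube and the cyan cone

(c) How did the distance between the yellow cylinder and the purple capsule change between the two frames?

-0.5

They were about 2.1 units apart before and 1.6 after — 0.5 units closer together.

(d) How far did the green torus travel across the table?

2.0

The green torus was near (1.0, 4.6) before and (1.9, 2.8) after, so it travelled √(0.9² + 1.8²) ≈ 2.0 units.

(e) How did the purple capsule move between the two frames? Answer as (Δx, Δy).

(-0.5, -2.0)

The purple capsule was at about (7.2, 4.3) and moved to about (6.7, 2.3).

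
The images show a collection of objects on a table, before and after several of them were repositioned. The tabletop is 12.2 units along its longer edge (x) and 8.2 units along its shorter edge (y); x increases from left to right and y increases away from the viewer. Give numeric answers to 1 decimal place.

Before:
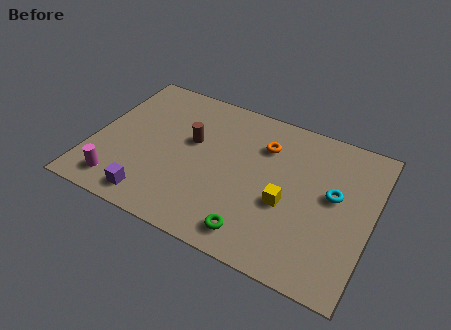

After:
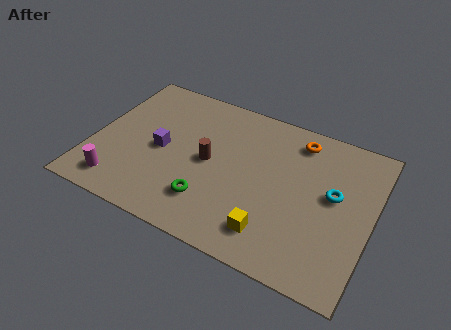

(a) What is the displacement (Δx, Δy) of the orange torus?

(1.4, 0.9)

From the two frames, the orange torus sits at roughly (7.3, 6.0) before and (8.7, 6.9) after.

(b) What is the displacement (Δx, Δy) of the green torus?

(-2.1, 0.8)

The green torus was at about (7.5, 1.2) and moved to about (5.4, 2.0).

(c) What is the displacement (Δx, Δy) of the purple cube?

(0.0, 2.8)

The purple cube started near (3.0, 1.1) and ended near (3.0, 3.9).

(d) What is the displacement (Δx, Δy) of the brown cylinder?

(0.9, -0.8)

The brown cylinder was at about (4.2, 4.9) and moved to about (5.1, 4.1).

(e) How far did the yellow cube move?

1.7

From (8.6, 3.3) to (8.2, 1.6), the yellow cube covered √(0.4² + 1.7²) ≈ 1.7 units.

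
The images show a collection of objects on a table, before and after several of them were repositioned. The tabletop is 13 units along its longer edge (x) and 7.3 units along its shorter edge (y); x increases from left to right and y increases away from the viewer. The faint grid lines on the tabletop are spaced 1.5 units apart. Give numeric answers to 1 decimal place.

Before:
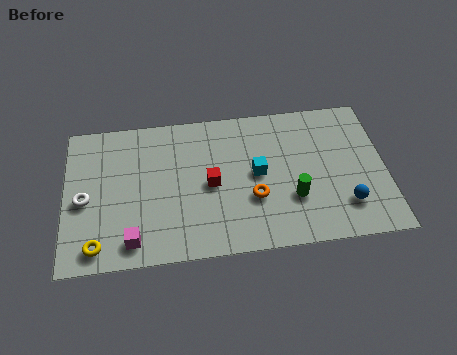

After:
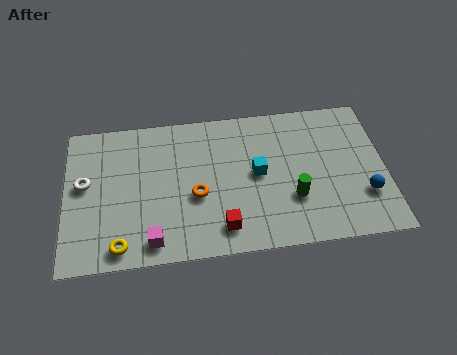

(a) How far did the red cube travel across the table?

2.2

The red cube moved from about (5.9, 3.5) to (6.3, 1.3), a distance of √(0.4² + 2.2²) ≈ 2.2.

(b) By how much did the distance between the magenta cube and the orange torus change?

-2.4

The distance was about 5.1 in the first image and 2.7 in the second, so they moved 2.4 units closer together.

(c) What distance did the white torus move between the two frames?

0.8

The white torus moved from about (0.8, 3.3) to (0.8, 4.1), a distance of √(0.0² + 0.8²) ≈ 0.8.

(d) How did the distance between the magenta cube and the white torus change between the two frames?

+1.2

Before: roughly 2.9 units apart; after: 4.1. That's 1.2 units further apart.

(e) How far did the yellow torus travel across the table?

0.9

From (1.3, 1.0) to (2.2, 0.9), the yellow torus covered √(0.9² + 0.1²) ≈ 0.9 units.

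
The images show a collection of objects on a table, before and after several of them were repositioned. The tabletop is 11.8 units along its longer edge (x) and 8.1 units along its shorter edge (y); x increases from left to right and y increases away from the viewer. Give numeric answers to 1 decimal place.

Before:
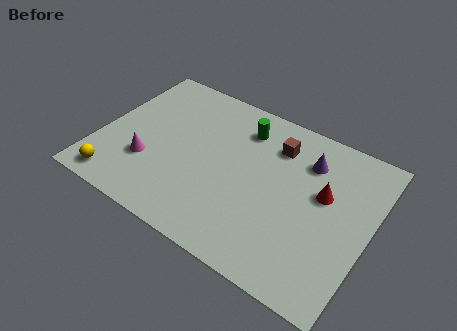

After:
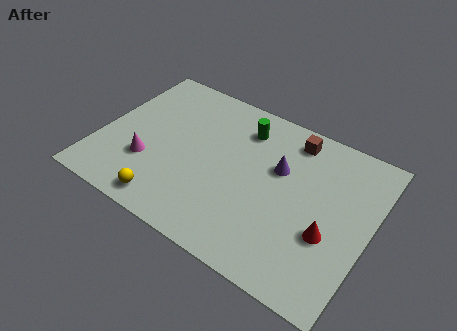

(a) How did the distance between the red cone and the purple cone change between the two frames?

+1.7

The distance was about 1.6 in the first image and 3.3 in the second, so they moved 1.7 units further apart.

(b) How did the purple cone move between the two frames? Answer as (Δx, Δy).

(-1.1, -1.0)

The purple cone was at about (8.8, 6.1) and moved to about (7.7, 5.1).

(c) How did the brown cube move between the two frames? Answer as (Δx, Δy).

(0.6, 0.7)

The brown cube started near (7.4, 6.2) and ended near (8.0, 6.9).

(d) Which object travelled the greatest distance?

the yellow sphere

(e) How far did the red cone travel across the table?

1.9

The red cone moved from about (9.7, 4.8) to (10.2, 3.0), a distance of √(0.5² + 1.8²) ≈ 1.9.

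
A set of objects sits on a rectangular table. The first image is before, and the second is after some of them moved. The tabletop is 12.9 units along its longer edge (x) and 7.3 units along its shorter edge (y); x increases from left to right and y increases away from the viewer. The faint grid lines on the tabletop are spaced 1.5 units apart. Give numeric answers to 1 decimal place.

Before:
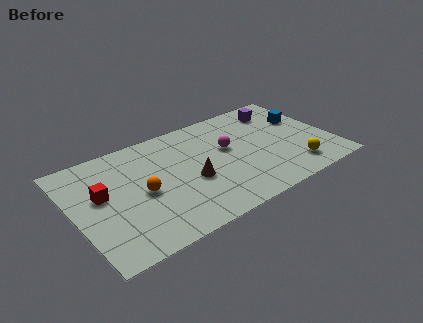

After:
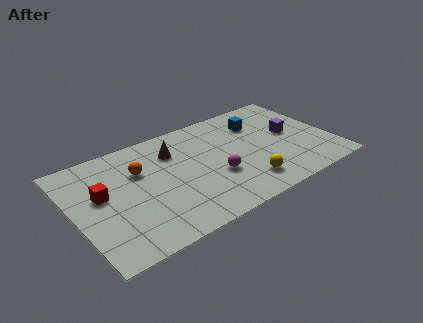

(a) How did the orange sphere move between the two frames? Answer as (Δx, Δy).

(0.1, 1.5)

The orange sphere was at about (3.3, 3.4) and moved to about (3.4, 4.9).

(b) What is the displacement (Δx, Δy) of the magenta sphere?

(-0.9, -1.6)

The magenta sphere was at about (7.8, 4.3) and moved to about (6.9, 2.7).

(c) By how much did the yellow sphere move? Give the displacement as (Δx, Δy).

(-2.5, 0.1)

The yellow sphere was at about (10.7, 1.4) and moved to about (8.2, 1.5).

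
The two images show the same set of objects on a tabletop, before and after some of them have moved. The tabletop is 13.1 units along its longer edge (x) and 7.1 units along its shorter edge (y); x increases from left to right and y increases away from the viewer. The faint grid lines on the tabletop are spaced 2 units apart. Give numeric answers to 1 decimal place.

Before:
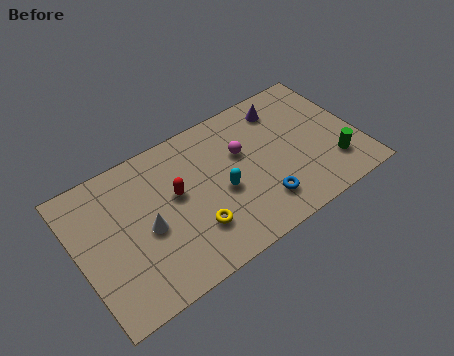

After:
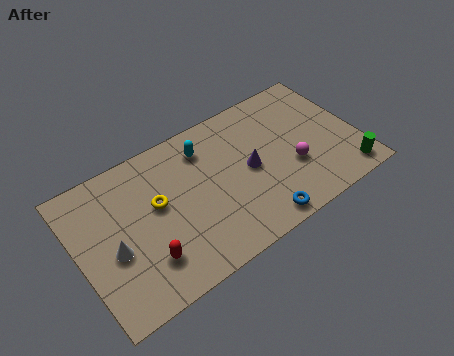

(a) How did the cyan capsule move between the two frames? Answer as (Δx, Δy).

(-0.4, 2.5)

The cyan capsule started near (6.6, 3.1) and ended near (6.2, 5.6).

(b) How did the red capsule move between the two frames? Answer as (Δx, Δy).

(-1.8, -2.3)

From the two frames, the red capsule sits at roughly (4.6, 4.1) before and (2.8, 1.8) after.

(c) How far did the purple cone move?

3.0

The purple cone was near (10.0, 5.8) before and (8.0, 3.5) after, so it travelled √(2.0² + 2.3²) ≈ 3.0 units.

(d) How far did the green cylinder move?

0.9

The green cylinder moved from about (11.7, 1.8) to (12.2, 1.0), a distance of √(0.5² + 0.8²) ≈ 0.9.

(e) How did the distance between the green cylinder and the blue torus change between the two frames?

+0.8

They were about 3.5 units apart before and 4.3 after — 0.8 units further apart.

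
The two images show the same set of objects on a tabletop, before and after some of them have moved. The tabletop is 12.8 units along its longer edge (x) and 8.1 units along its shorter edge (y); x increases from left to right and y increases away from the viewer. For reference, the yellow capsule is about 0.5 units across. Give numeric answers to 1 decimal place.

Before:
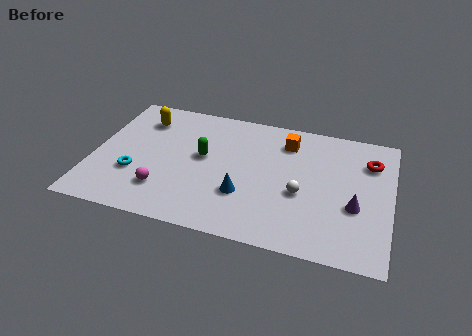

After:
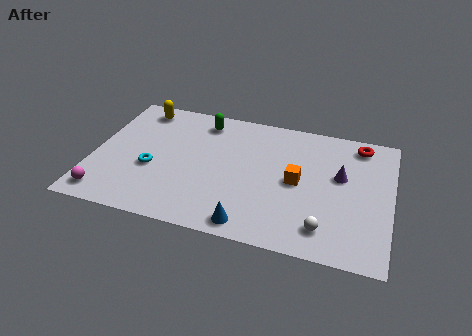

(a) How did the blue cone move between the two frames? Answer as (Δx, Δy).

(0.4, -1.7)

From the two frames, the blue cone sits at roughly (6.6, 2.6) before and (7.0, 0.9) after.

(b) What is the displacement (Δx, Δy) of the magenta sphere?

(-2.4, -0.9)

From the two frames, the magenta sphere sits at roughly (3.2, 2.0) before and (0.8, 1.1) after.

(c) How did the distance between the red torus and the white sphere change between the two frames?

+1.7

Before: roughly 3.9 units apart; after: 5.6. That's 1.7 units further apart.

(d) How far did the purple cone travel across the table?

1.8

The purple cone moved from about (11.3, 3.1) to (10.6, 4.8), a distance of √(0.7² + 1.7²) ≈ 1.8.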